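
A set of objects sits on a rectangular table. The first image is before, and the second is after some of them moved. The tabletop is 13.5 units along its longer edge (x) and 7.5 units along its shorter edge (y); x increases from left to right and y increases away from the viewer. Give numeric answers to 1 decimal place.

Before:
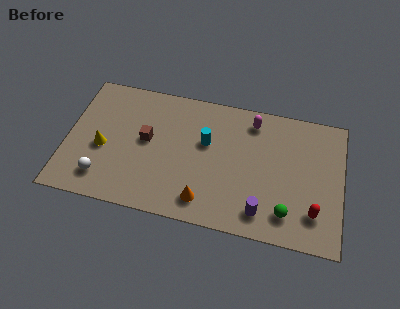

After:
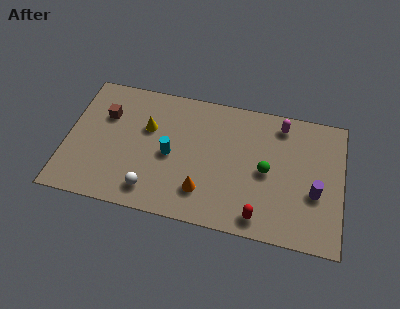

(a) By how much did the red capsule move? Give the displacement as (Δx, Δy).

(-2.6, -0.8)

The red capsule started near (12.2, 1.8) and ended near (9.6, 1.0).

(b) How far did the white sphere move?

2.4

The white sphere moved from about (1.9, 1.5) to (4.3, 1.3), a distance of √(2.4² + 0.2²) ≈ 2.4.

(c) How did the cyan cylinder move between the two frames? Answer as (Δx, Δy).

(-1.7, -1.1)

The cyan cylinder started near (6.8, 4.6) and ended near (5.1, 3.5).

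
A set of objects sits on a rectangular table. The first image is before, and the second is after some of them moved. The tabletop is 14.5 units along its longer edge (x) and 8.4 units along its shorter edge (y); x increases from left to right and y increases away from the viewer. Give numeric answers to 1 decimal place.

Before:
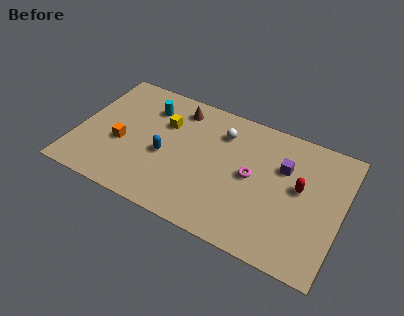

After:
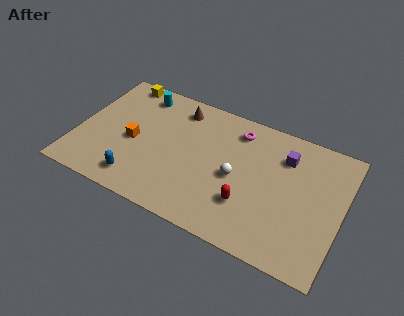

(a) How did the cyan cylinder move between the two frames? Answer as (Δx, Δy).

(-0.6, 0.7)

The cyan cylinder was at about (3.6, 6.4) and moved to about (3.0, 7.1).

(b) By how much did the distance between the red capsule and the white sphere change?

-3.2

They were about 4.8 units apart before and 1.6 after — 3.2 units closer together.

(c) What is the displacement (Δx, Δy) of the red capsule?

(-2.6, -2.2)

The red capsule was at about (12.2, 4.7) and moved to about (9.6, 2.5).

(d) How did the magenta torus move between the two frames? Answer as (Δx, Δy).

(-1.1, 2.6)

The magenta torus was at about (9.6, 4.3) and moved to about (8.5, 6.9).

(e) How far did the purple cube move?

0.7

From (11.2, 5.6) to (11.2, 6.3), the purple cube covered √(0.0² + 0.7²) ≈ 0.7 units.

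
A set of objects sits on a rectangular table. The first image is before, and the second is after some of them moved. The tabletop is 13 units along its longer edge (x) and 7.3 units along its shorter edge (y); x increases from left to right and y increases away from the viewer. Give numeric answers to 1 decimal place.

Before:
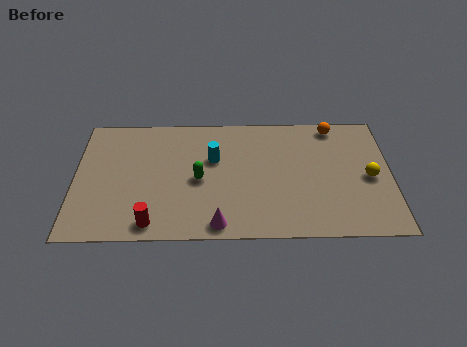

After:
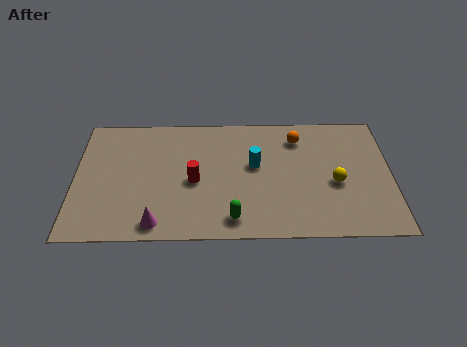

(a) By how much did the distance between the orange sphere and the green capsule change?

-1.0

They were about 6.4 units apart before and 5.4 after — 1.0 units closer together.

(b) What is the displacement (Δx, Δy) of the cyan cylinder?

(1.7, -0.4)

From the two frames, the cyan cylinder sits at roughly (5.7, 4.6) before and (7.4, 4.2) after.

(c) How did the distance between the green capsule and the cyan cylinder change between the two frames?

+1.9

Before: roughly 1.3 units apart; after: 3.2. That's 1.9 units further apart.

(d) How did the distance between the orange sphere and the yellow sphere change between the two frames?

-0.3

They were about 3.4 units apart before and 3.1 after — 0.3 units closer together.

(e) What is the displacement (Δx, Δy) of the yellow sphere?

(-1.4, -0.3)

The yellow sphere was at about (12.1, 3.4) and moved to about (10.7, 3.1).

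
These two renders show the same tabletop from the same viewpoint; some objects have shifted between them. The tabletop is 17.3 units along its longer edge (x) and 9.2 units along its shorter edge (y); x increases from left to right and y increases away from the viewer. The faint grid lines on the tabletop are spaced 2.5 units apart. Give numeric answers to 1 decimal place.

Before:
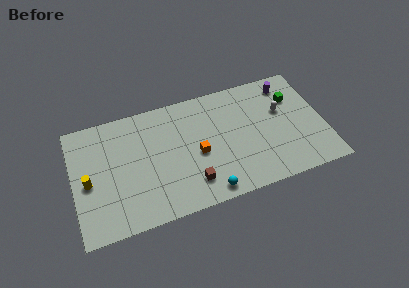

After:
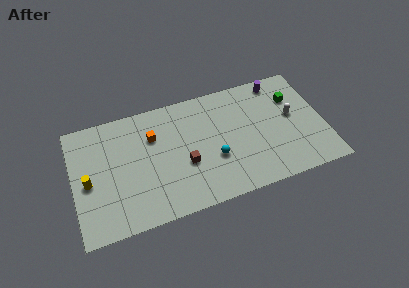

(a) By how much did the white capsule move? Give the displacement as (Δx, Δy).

(0.7, -0.6)

The white capsule was at about (14.5, 5.7) and moved to about (15.2, 5.1).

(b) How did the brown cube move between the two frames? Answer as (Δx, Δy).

(-0.3, 1.6)

The brown cube was at about (7.9, 2.0) and moved to about (7.6, 3.6).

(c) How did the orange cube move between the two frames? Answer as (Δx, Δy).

(-2.9, 2.3)

The orange cube was at about (8.5, 4.1) and moved to about (5.6, 6.4).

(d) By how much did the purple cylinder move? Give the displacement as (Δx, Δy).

(-0.6, 0.4)

The purple cylinder started near (15.1, 7.7) and ended near (14.5, 8.1).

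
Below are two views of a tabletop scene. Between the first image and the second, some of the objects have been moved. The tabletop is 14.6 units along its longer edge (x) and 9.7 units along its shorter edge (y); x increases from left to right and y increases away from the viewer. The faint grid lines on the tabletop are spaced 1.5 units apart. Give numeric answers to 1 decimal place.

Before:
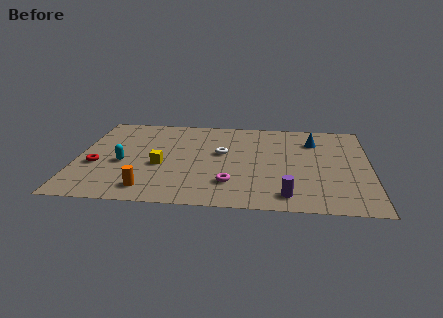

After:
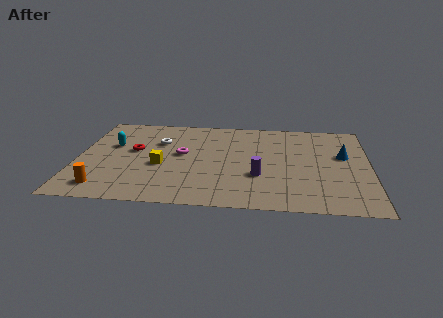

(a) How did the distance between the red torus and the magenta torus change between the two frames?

-4.4

Before: roughly 6.8 units apart; after: 2.4. That's 4.4 units closer together.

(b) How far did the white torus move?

3.4

The white torus moved from about (7.2, 5.6) to (4.0, 6.6), a distance of √(3.2² + 1.0²) ≈ 3.4.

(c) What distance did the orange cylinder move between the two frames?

2.2

The orange cylinder was near (3.7, 1.5) before and (1.5, 1.5) after, so it travelled √(2.2² + 0.0²) ≈ 2.2 units.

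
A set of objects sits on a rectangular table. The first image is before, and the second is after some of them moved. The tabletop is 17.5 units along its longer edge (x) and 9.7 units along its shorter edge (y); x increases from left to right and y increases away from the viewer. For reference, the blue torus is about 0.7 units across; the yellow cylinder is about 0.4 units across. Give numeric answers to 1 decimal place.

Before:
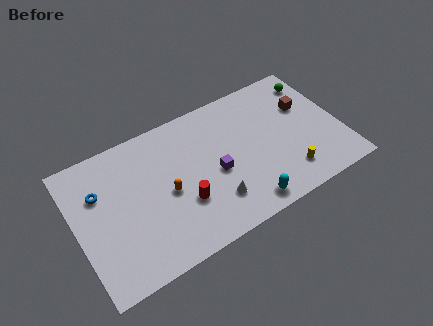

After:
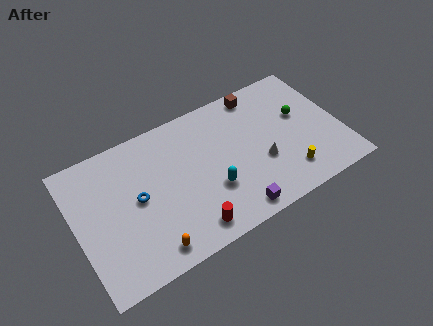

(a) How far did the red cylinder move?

1.9

The red cylinder was near (6.8, 3.3) before and (6.9, 1.4) after, so it travelled √(0.1² + 1.9²) ≈ 1.9 units.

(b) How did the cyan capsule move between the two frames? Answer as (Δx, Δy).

(-1.9, 2.1)

The cyan capsule was at about (10.6, 1.2) and moved to about (8.7, 3.3).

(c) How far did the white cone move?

3.6

From (8.7, 2.4) to (12.1, 3.6), the white cone covered √(3.4² + 1.2²) ≈ 3.6 units.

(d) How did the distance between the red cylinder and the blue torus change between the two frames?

-1.5

They were about 6.1 units apart before and 4.6 after — 1.5 units closer together.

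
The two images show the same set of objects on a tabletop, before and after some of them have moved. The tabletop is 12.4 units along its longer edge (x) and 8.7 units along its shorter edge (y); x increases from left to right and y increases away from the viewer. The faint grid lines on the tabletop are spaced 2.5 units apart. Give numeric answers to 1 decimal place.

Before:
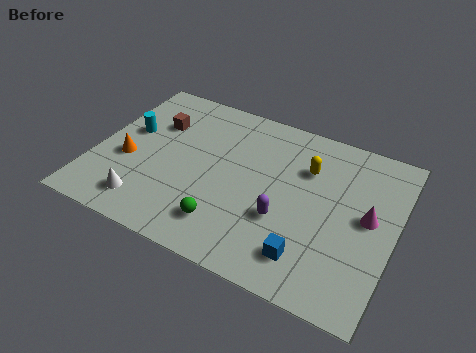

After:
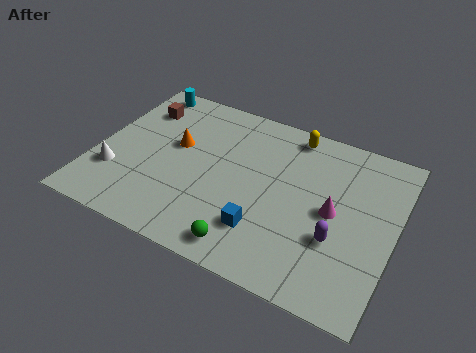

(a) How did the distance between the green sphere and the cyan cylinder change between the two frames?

+3.0

Before: roughly 5.7 units apart; after: 8.7. That's 3.0 units further apart.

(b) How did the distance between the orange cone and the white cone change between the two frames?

+1.0

They were about 2.3 units apart before and 3.3 after — 1.0 units further apart.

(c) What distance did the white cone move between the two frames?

1.9

From (2.5, 1.5) to (1.0, 2.6), the white cone covered √(1.5² + 1.1²) ≈ 1.9 units.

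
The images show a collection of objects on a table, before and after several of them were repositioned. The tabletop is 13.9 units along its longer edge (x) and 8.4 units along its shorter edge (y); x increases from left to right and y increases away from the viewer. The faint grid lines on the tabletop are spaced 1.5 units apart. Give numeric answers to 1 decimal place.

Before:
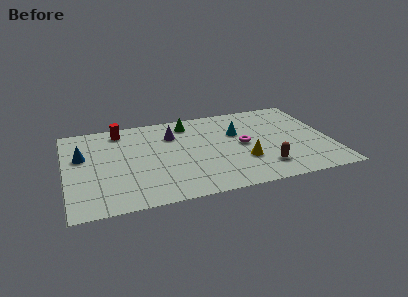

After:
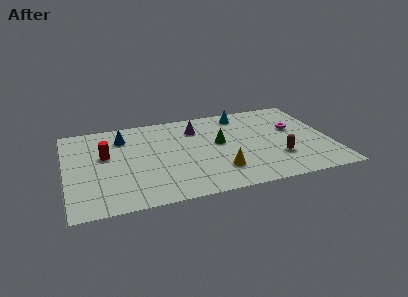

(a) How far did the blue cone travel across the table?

2.6

The blue cone moved from about (0.9, 5.2) to (3.1, 6.5), a distance of √(2.2² + 1.3²) ≈ 2.6.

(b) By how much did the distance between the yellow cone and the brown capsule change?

+1.8

Before: roughly 1.3 units apart; after: 3.1. That's 1.8 units further apart.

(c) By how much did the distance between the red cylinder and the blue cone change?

-1.1

They were about 2.9 units apart before and 1.8 after — 1.1 units closer together.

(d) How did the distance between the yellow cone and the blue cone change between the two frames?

-2.2

They were about 8.7 units apart before and 6.5 after — 2.2 units closer together.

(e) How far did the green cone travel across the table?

2.7

The green cone moved from about (6.6, 7.0) to (8.1, 4.7), a distance of √(1.5² + 2.3²) ≈ 2.7.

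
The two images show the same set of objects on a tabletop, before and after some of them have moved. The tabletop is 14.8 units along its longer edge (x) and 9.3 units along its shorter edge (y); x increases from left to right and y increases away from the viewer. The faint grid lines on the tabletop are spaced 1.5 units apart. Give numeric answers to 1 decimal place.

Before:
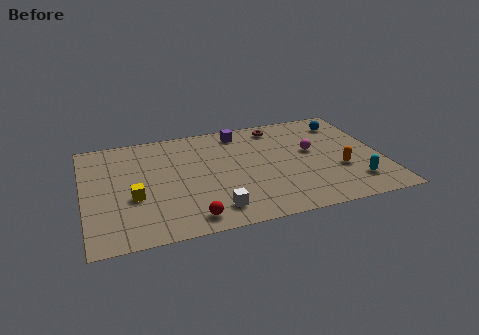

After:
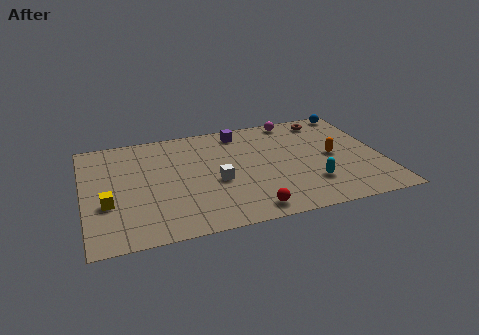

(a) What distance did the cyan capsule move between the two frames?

2.2

From (13.2, 2.0) to (11.1, 2.5), the cyan capsule covered √(2.1² + 0.5²) ≈ 2.2 units.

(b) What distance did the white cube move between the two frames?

2.3

The white cube moved from about (6.2, 1.6) to (6.5, 3.9), a distance of √(0.3² + 2.3²) ≈ 2.3.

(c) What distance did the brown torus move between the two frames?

2.5

The brown torus was near (9.9, 8.0) before and (12.4, 8.0) after, so it travelled √(2.5² + 0.0²) ≈ 2.5 units.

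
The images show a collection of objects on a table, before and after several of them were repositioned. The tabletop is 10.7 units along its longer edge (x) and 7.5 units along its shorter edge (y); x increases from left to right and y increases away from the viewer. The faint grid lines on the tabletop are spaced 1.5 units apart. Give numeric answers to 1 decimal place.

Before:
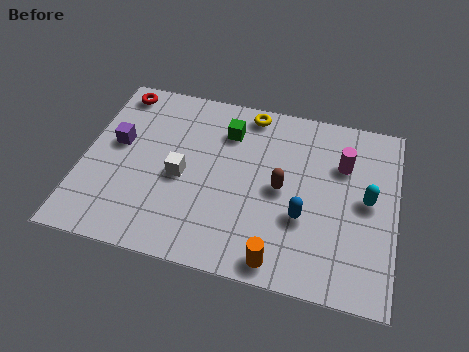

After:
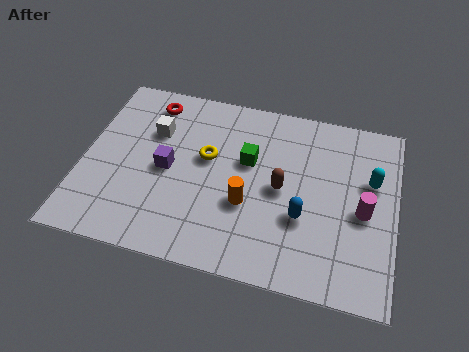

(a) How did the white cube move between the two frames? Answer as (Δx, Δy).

(-1.1, 1.7)

The white cube was at about (3.4, 3.4) and moved to about (2.3, 5.1).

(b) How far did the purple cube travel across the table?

1.9

From (1.1, 4.3) to (2.9, 3.6), the purple cube covered √(1.8² + 0.7²) ≈ 1.9 units.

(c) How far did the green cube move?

1.4

The green cube moved from about (4.8, 5.7) to (5.6, 4.6), a distance of √(0.8² + 1.1²) ≈ 1.4.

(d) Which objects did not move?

the brown capsule and the blue capsule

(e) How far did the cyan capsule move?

0.8

The cyan capsule was near (9.7, 3.9) before and (9.8, 4.7) after, so it travelled √(0.1² + 0.8²) ≈ 0.8 units.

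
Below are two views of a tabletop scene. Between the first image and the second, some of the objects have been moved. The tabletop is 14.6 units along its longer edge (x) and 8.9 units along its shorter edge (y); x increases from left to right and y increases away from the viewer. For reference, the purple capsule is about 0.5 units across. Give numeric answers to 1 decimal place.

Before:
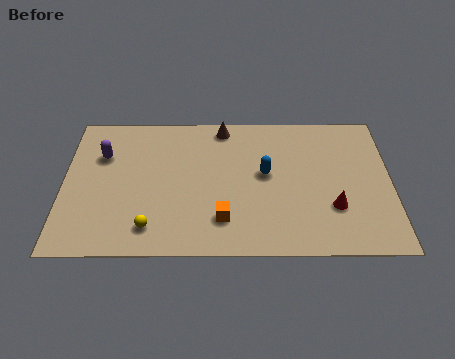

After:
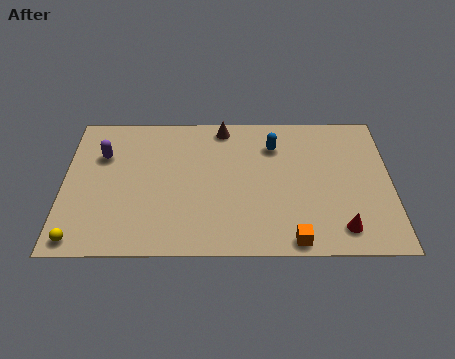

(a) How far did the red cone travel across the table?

1.3

From (12.0, 2.8) to (12.3, 1.5), the red cone covered √(0.3² + 1.3²) ≈ 1.3 units.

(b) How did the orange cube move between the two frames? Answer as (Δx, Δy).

(3.1, -1.3)

The orange cube was at about (7.1, 2.1) and moved to about (10.2, 0.8).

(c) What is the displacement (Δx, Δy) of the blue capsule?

(0.4, 1.8)

The blue capsule started near (9.0, 4.9) and ended near (9.4, 6.7).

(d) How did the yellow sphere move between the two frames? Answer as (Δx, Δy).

(-3.1, -0.7)

The yellow sphere was at about (3.9, 1.6) and moved to about (0.8, 0.9).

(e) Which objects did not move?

the brown cone and the purple capsule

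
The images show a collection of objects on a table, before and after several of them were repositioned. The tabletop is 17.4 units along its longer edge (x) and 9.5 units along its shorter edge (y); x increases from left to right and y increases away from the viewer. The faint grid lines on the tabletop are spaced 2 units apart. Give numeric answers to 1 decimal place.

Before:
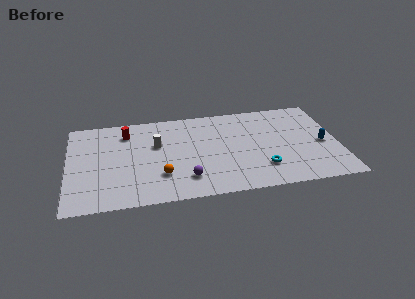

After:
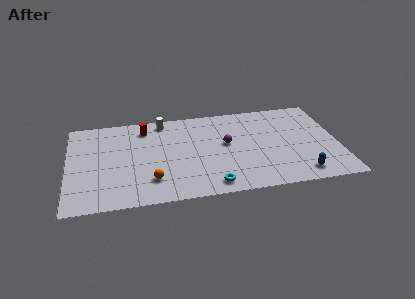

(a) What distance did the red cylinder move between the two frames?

1.2

From (3.8, 7.5) to (5.0, 7.8), the red cylinder covered √(1.2² + 0.3²) ≈ 1.2 units.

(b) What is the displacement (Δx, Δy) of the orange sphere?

(-0.6, -0.4)

The orange sphere started near (5.9, 2.7) and ended near (5.3, 2.3).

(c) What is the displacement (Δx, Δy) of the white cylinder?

(0.5, 2.5)

The white cylinder was at about (5.7, 5.9) and moved to about (6.2, 8.4).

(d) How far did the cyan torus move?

3.5

The cyan torus moved from about (12.4, 2.4) to (9.1, 1.2), a distance of √(3.3² + 1.2²) ≈ 3.5.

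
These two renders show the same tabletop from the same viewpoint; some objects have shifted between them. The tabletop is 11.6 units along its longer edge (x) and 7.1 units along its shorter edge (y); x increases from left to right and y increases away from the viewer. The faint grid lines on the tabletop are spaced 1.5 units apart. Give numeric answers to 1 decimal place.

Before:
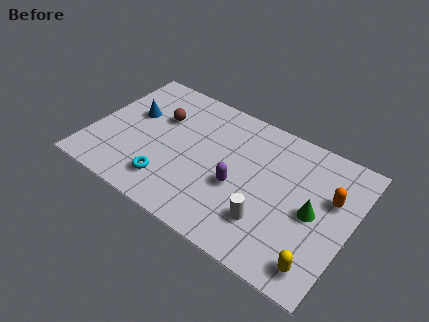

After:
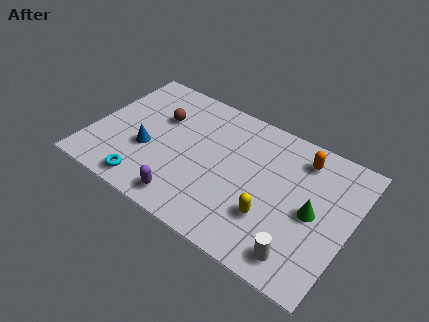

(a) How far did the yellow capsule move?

2.5

The yellow capsule moved from about (10.6, 1.1) to (8.3, 2.2), a distance of √(2.3² + 1.1²) ≈ 2.5.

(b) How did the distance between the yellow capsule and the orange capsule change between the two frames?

+0.3

Before: roughly 3.4 units apart; after: 3.7. That's 0.3 units further apart.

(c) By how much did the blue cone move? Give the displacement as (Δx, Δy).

(1.0, -1.6)

The blue cone started near (1.6, 4.3) and ended near (2.6, 2.7).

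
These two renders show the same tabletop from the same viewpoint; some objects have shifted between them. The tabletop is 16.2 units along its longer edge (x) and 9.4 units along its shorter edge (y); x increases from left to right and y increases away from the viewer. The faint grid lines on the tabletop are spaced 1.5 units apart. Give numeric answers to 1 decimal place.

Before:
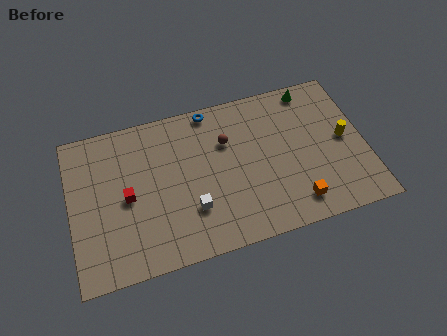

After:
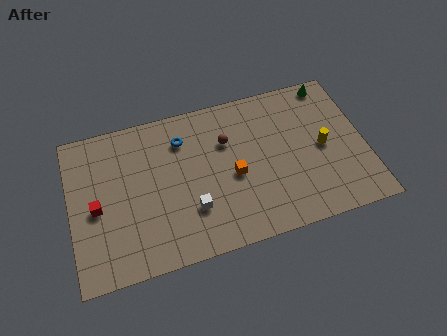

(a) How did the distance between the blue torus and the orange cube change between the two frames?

-4.1

Before: roughly 8.1 units apart; after: 4.0. That's 4.1 units closer together.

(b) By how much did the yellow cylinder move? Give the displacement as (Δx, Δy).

(-1.2, -0.2)

The yellow cylinder started near (15.1, 4.8) and ended near (13.9, 4.6).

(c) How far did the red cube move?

1.7

The red cube was near (3.1, 4.5) before and (1.4, 4.3) after, so it travelled √(1.7² + 0.2²) ≈ 1.7 units.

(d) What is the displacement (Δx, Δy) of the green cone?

(1.1, 0.1)

From the two frames, the green cone sits at roughly (13.6, 8.4) before and (14.7, 8.5) after.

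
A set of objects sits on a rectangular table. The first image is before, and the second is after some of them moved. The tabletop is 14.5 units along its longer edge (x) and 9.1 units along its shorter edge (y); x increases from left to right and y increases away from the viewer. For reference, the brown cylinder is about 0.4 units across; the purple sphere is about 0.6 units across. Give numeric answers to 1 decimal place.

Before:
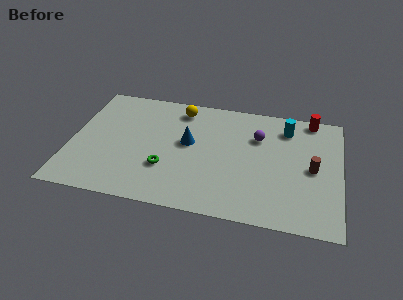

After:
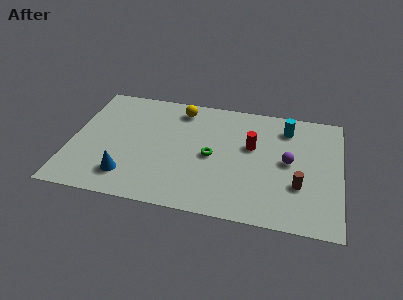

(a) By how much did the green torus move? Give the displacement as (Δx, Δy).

(2.4, 1.4)

From the two frames, the green torus sits at roughly (5.2, 2.9) before and (7.6, 4.3) after.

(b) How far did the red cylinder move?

4.2

The red cylinder was near (12.8, 8.3) before and (9.7, 5.5) after, so it travelled √(3.1² + 2.8²) ≈ 4.2 units.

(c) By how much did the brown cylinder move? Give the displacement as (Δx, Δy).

(-0.7, -1.4)

The brown cylinder was at about (13.0, 4.4) and moved to about (12.3, 3.0).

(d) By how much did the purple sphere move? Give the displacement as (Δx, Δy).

(1.7, -1.6)

The purple sphere was at about (10.0, 6.3) and moved to about (11.7, 4.7).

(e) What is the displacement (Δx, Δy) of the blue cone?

(-3.1, -3.2)

From the two frames, the blue cone sits at roughly (6.3, 5.1) before and (3.2, 1.9) after.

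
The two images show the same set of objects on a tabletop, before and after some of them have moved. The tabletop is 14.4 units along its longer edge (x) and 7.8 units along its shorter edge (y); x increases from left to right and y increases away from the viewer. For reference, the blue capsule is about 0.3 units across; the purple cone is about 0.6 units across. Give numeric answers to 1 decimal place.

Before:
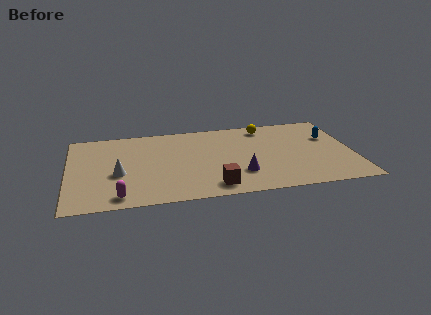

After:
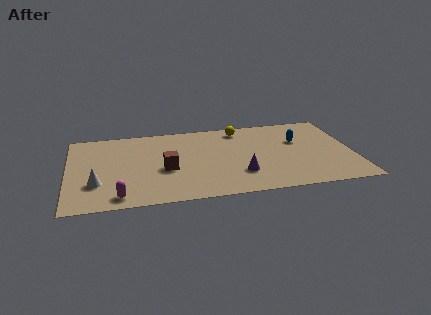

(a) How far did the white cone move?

1.4

From (2.5, 3.2) to (1.4, 2.4), the white cone covered √(1.1² + 0.8²) ≈ 1.4 units.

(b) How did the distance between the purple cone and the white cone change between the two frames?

+1.0

The distance was about 6.2 in the first image and 7.2 in the second, so they moved 1.0 units further apart.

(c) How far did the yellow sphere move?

1.3

The yellow sphere was near (10.1, 6.7) before and (8.8, 6.7) after, so it travelled √(1.3² + 0.0²) ≈ 1.3 units.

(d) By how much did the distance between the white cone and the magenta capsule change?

-0.4

They were about 2.2 units apart before and 1.8 after — 0.4 units closer together.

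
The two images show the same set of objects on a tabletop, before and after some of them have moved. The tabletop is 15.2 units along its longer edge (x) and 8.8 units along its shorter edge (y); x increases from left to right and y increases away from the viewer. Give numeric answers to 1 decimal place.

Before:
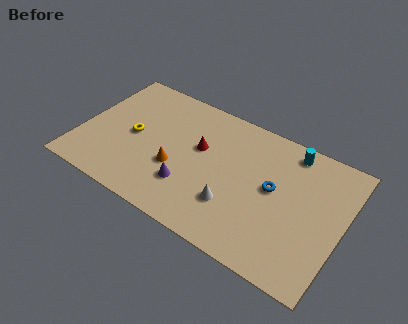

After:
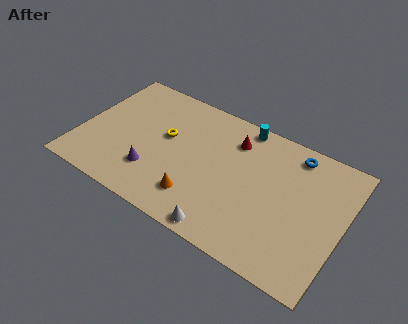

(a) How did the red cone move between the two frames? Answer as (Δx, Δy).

(1.8, 1.5)

The red cone was at about (6.8, 5.3) and moved to about (8.6, 6.8).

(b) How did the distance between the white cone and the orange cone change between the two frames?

-1.4

Before: roughly 3.6 units apart; after: 2.2. That's 1.4 units closer together.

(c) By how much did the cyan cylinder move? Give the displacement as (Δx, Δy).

(-2.9, 0.3)

From the two frames, the cyan cylinder sits at roughly (11.8, 7.7) before and (8.9, 8.0) after.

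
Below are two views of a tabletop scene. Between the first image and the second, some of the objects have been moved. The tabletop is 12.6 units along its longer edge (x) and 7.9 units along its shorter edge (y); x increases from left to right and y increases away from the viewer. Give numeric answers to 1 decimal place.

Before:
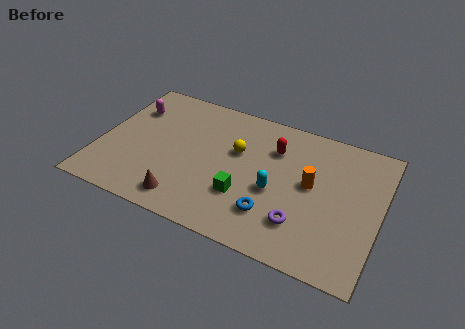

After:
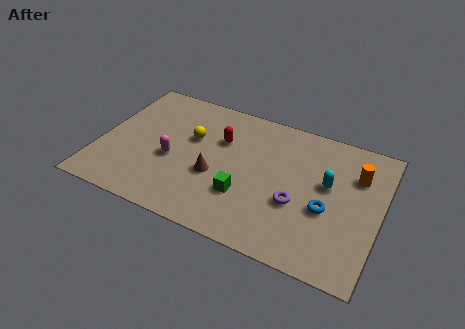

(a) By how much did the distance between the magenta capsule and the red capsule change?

-3.8

Before: roughly 6.6 units apart; after: 2.8. That's 3.8 units closer together.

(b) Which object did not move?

the green cube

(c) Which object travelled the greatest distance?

the magenta capsule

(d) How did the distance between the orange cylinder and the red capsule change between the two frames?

+3.8

The distance was about 2.3 in the first image and 6.1 in the second, so they moved 3.8 units further apart.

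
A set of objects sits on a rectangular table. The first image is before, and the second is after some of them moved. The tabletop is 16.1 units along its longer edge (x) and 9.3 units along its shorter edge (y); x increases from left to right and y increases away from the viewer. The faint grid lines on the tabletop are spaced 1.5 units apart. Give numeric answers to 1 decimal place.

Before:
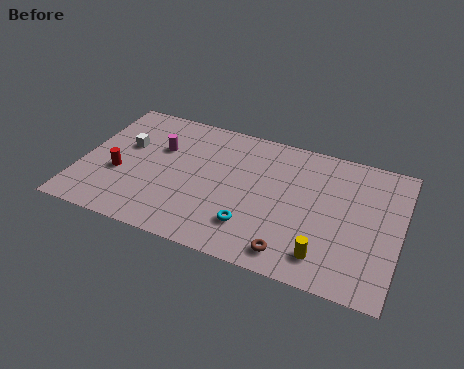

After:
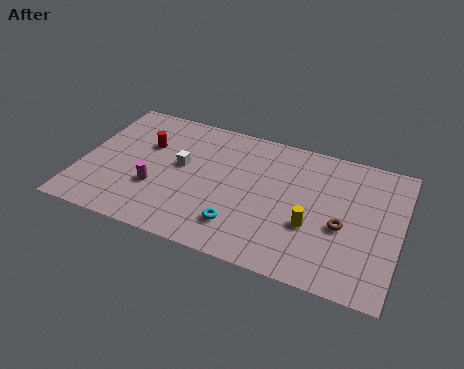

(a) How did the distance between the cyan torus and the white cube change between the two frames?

-3.1

Before: roughly 7.6 units apart; after: 4.5. That's 3.1 units closer together.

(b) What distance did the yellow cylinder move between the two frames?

1.9

From (12.6, 1.7) to (11.8, 3.4), the yellow cylinder covered √(0.8² + 1.7²) ≈ 1.9 units.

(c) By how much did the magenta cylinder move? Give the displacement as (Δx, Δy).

(0.1, -2.9)

The magenta cylinder was at about (3.8, 6.1) and moved to about (3.9, 3.2).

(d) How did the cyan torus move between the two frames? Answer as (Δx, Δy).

(-0.6, -0.2)

From the two frames, the cyan torus sits at roughly (8.9, 2.3) before and (8.3, 2.1) after.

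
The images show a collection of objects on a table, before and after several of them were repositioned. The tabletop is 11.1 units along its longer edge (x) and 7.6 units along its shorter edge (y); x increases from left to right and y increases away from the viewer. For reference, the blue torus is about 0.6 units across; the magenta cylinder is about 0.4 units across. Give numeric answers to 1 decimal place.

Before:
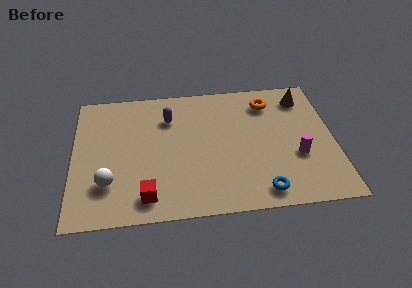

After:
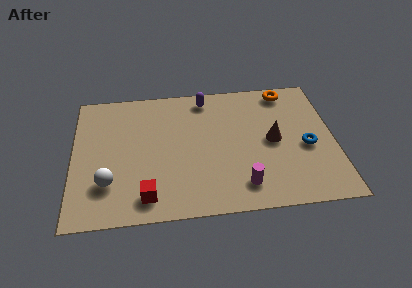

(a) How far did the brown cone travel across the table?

2.8

From (9.9, 6.2) to (8.5, 3.8), the brown cone covered √(1.4² + 2.4²) ≈ 2.8 units.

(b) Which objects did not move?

the red cube and the white sphere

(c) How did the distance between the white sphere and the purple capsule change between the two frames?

+1.8

The distance was about 4.4 in the first image and 6.2 in the second, so they moved 1.8 units further apart.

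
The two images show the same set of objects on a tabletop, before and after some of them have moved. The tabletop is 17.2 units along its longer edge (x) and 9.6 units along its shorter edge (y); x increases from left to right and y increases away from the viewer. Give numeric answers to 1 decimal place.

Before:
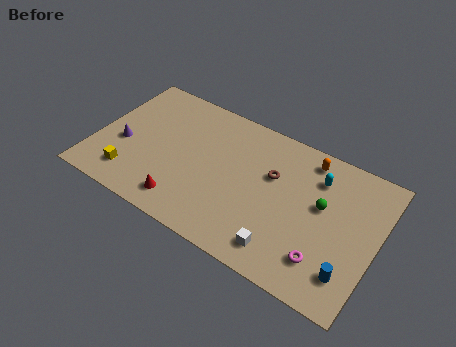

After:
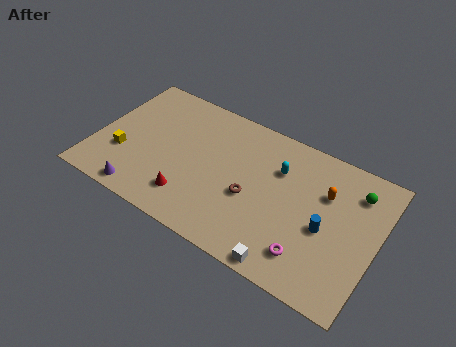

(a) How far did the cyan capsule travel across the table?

2.4

From (13.3, 7.3) to (11.0, 6.7), the cyan capsule covered √(2.3² + 0.6²) ≈ 2.4 units.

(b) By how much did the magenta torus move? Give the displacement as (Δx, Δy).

(-0.9, -0.2)

From the two frames, the magenta torus sits at roughly (14.4, 2.2) before and (13.5, 2.0) after.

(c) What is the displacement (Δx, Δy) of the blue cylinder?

(-1.7, 2.1)

The blue cylinder started near (15.9, 2.1) and ended near (14.2, 4.2).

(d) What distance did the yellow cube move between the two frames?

1.5

From (2.5, 1.9) to (1.8, 3.2), the yellow cube covered √(0.7² + 1.3²) ≈ 1.5 units.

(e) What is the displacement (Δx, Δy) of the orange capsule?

(1.3, -1.8)

From the two frames, the orange capsule sits at roughly (12.6, 8.3) before and (13.9, 6.5) after.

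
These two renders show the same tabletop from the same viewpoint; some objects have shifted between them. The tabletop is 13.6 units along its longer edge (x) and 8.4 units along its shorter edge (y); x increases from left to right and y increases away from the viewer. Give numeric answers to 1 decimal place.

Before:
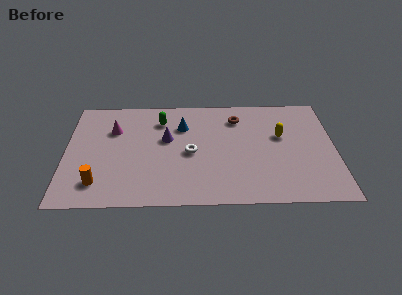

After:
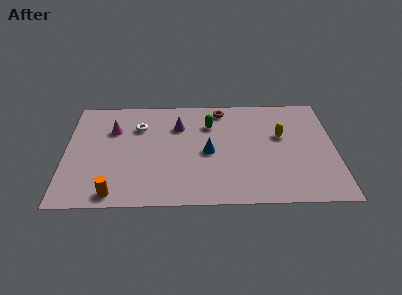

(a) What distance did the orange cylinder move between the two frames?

1.1

The orange cylinder moved from about (1.7, 1.7) to (2.5, 0.9), a distance of √(0.8² + 0.8²) ≈ 1.1.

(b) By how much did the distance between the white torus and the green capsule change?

+0.6

The distance was about 3.0 in the first image and 3.6 in the second, so they moved 0.6 units further apart.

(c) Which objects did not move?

the yellow capsule and the magenta cone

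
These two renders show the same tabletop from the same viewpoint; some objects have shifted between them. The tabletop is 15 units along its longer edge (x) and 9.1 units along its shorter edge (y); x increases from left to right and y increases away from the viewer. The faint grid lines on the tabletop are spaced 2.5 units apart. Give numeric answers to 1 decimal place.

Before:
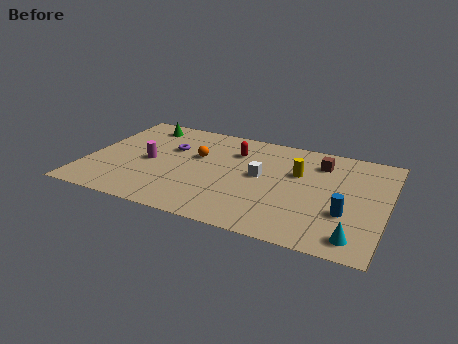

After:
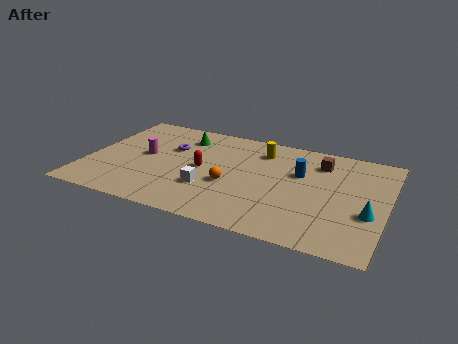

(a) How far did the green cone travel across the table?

2.3

The green cone was near (2.3, 7.7) before and (4.5, 7.2) after, so it travelled √(2.2² + 0.5²) ≈ 2.3 units.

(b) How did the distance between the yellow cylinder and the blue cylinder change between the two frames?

-1.2

The distance was about 3.7 in the first image and 2.5 in the second, so they moved 1.2 units closer together.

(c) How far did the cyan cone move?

2.2

From (13.7, 1.3) to (14.2, 3.4), the cyan cone covered √(0.5² + 2.1²) ≈ 2.2 units.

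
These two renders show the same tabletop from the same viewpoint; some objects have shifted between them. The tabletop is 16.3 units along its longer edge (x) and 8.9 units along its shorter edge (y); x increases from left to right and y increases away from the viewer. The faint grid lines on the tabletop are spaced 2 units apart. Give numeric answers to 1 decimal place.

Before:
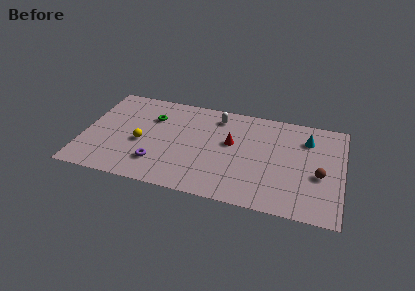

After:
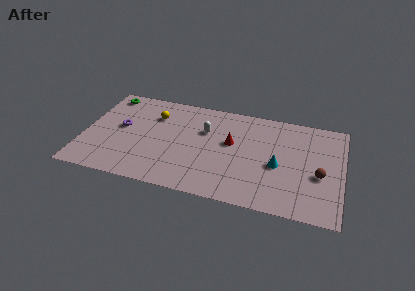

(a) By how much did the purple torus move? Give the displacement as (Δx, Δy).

(-2.5, 2.7)

From the two frames, the purple torus sits at roughly (4.8, 2.2) before and (2.3, 4.9) after.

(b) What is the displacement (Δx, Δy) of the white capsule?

(-0.7, -1.5)

The white capsule started near (8.3, 7.4) and ended near (7.6, 5.9).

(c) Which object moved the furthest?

the purple torus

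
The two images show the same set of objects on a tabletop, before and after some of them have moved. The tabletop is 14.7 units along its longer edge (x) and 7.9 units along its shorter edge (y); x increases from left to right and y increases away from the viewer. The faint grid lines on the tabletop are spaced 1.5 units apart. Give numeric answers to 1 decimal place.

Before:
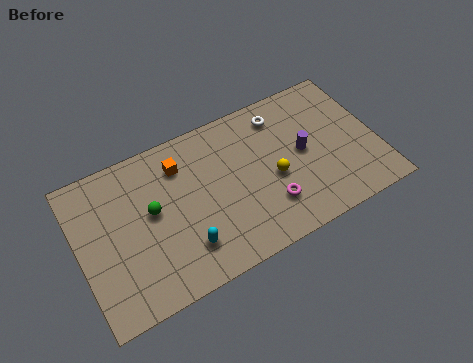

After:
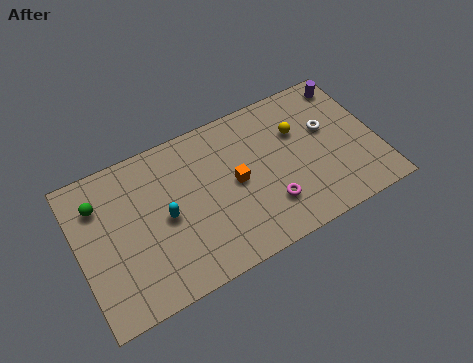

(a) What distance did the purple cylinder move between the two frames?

3.8

The purple cylinder moved from about (11.1, 4.1) to (13.8, 6.8), a distance of √(2.7² + 2.7²) ≈ 3.8.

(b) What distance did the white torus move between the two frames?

2.7

The white torus moved from about (10.3, 6.5) to (12.4, 4.8), a distance of √(2.1² + 1.7²) ≈ 2.7.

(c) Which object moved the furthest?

the purple cylinder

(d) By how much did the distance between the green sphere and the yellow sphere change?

+3.8

Before: roughly 6.0 units apart; after: 9.8. That's 3.8 units further apart.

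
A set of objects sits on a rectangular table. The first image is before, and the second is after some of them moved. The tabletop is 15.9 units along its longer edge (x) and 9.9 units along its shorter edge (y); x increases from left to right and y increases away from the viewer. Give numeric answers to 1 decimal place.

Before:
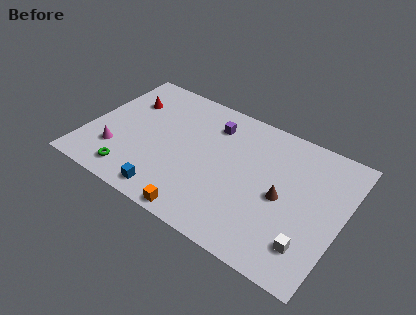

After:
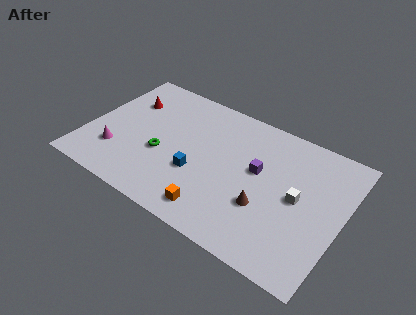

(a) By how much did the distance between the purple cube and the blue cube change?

-2.6

They were about 6.7 units apart before and 4.1 after — 2.6 units closer together.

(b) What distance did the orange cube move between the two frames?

1.1

The orange cube was near (7.8, 0.8) before and (8.6, 1.5) after, so it travelled √(0.8² + 0.7²) ≈ 1.1 units.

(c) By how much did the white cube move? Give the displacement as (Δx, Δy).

(-1.1, 2.8)

The white cube started near (14.3, 2.2) and ended near (13.2, 5.0).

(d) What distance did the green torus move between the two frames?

2.8

The green torus was near (3.3, 1.5) before and (4.8, 3.9) after, so it travelled √(1.5² + 2.4²) ≈ 2.8 units.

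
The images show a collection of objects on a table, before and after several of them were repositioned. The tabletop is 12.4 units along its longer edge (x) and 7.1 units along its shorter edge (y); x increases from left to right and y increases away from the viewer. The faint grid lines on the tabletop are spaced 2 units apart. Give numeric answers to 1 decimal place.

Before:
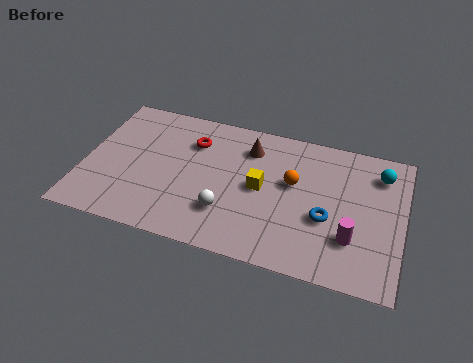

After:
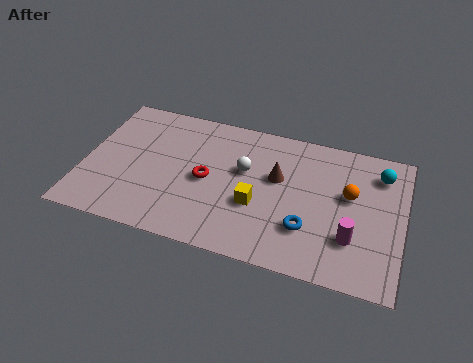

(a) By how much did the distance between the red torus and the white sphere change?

-1.9

They were about 3.6 units apart before and 1.7 after — 1.9 units closer together.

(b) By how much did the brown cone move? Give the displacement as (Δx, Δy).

(1.2, -1.2)

From the two frames, the brown cone sits at roughly (6.3, 5.5) before and (7.5, 4.3) after.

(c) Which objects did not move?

the cyan sphere and the magenta cylinder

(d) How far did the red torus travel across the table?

1.9

The red torus was near (4.1, 5.2) before and (4.8, 3.4) after, so it travelled √(0.7² + 1.8²) ≈ 1.9 units.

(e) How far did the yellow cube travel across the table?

0.9

The yellow cube was near (6.9, 3.6) before and (6.8, 2.7) after, so it travelled √(0.1² + 0.9²) ≈ 0.9 units.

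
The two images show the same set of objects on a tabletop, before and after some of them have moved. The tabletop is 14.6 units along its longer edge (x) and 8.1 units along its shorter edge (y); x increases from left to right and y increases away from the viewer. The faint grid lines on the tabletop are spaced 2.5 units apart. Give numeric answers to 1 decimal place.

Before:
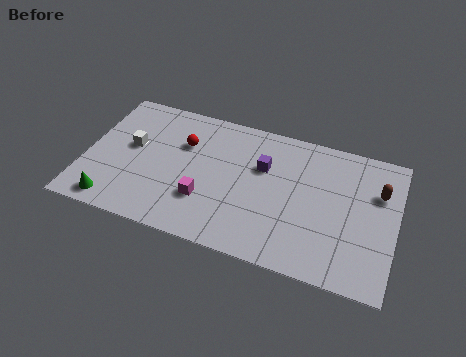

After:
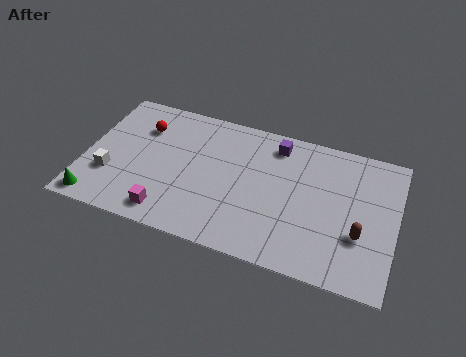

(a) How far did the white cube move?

2.2

From (2.1, 4.6) to (1.3, 2.6), the white cube covered √(0.8² + 2.0²) ≈ 2.2 units.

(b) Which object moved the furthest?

the brown capsule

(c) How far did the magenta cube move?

2.1

From (5.8, 2.5) to (4.2, 1.2), the magenta cube covered √(1.6² + 1.3²) ≈ 2.1 units.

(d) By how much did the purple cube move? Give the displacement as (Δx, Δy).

(0.5, 1.5)

From the two frames, the purple cube sits at roughly (8.3, 5.3) before and (8.8, 6.8) after.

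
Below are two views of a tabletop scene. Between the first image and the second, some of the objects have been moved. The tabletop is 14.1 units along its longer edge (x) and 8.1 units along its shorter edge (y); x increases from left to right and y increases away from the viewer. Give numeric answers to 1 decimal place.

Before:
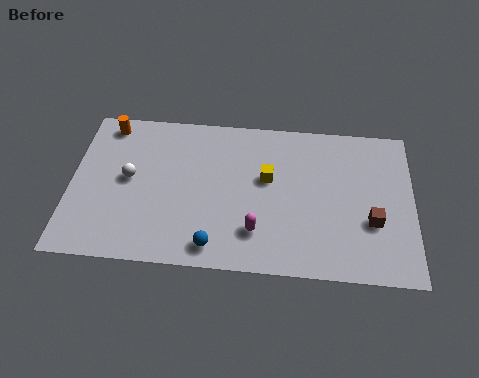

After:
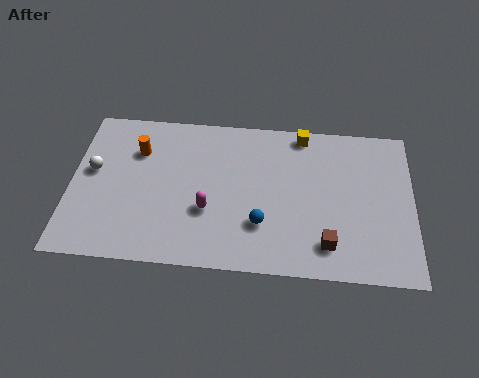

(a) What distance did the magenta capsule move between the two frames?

2.2

The magenta capsule was near (7.7, 2.0) before and (5.7, 2.9) after, so it travelled √(2.0² + 0.9²) ≈ 2.2 units.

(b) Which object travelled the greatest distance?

the yellow cube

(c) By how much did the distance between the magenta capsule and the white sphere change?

-0.7

Before: roughly 5.8 units apart; after: 5.1. That's 0.7 units closer together.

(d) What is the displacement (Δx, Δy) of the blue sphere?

(1.9, 1.3)

From the two frames, the blue sphere sits at roughly (6.0, 1.1) before and (7.9, 2.4) after.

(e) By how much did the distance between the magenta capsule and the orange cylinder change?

-3.9

They were about 8.1 units apart before and 4.2 after — 3.9 units closer together.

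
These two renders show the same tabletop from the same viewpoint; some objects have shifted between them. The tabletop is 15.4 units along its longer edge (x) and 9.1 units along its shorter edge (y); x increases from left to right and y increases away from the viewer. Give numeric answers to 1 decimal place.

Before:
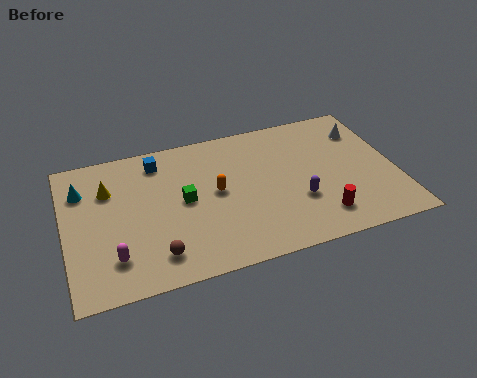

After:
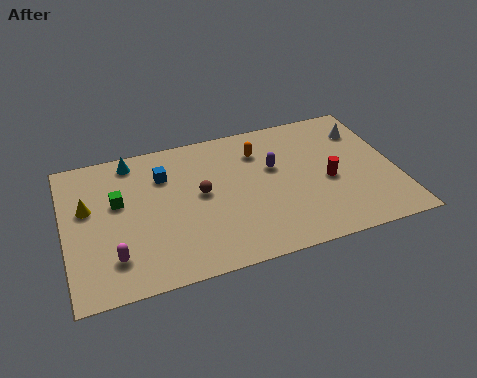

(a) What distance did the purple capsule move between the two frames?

2.7

The purple capsule moved from about (10.7, 3.1) to (9.8, 5.6), a distance of √(0.9² + 2.5²) ≈ 2.7.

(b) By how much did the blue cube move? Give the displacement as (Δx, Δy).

(0.2, -1.0)

The blue cube started near (4.5, 7.6) and ended near (4.7, 6.6).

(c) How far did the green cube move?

3.1

The green cube moved from about (5.5, 4.7) to (2.5, 5.5), a distance of √(3.0² + 0.8²) ≈ 3.1.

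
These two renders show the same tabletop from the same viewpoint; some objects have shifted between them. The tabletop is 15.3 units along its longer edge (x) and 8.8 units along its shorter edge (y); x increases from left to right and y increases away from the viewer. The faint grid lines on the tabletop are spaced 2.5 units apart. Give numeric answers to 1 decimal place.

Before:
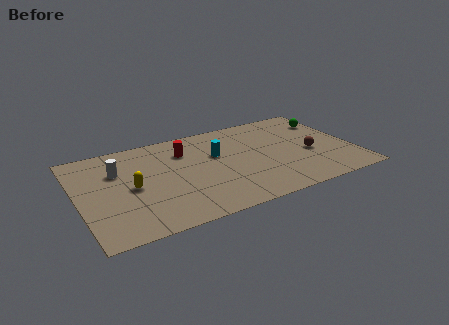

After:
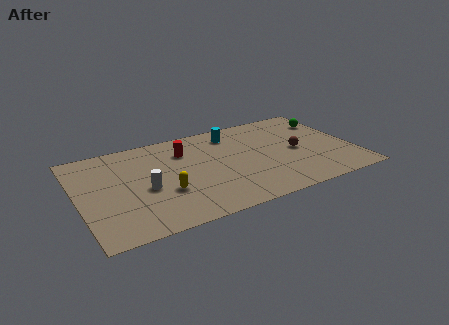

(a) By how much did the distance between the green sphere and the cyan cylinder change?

-1.2

The distance was about 6.7 in the first image and 5.5 in the second, so they moved 1.2 units closer together.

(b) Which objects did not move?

the red cylinder and the green sphere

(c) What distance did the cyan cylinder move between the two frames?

2.0

From (7.8, 5.5) to (8.9, 7.2), the cyan cylinder covered √(1.1² + 1.7²) ≈ 2.0 units.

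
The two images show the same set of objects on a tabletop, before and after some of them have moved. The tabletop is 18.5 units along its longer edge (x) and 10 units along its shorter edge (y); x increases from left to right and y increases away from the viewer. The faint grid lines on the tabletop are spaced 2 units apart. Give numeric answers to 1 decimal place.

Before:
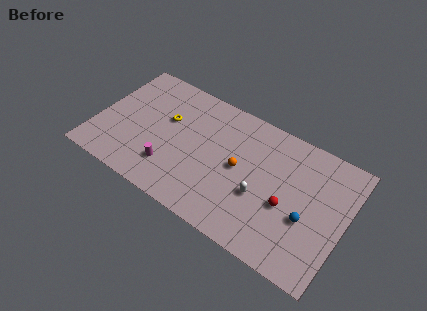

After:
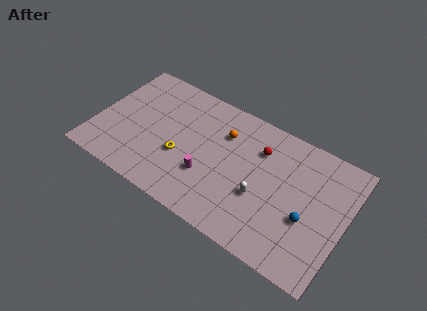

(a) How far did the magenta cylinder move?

2.8

The magenta cylinder moved from about (5.9, 2.5) to (8.6, 3.3), a distance of √(2.7² + 0.8²) ≈ 2.8.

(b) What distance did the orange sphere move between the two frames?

2.6

The orange sphere moved from about (10.7, 5.1) to (9.2, 7.2), a distance of √(1.5² + 2.1²) ≈ 2.6.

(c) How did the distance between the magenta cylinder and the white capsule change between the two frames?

-2.8

The distance was about 6.7 in the first image and 3.9 in the second, so they moved 2.8 units closer together.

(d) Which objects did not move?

the blue sphere and the white capsule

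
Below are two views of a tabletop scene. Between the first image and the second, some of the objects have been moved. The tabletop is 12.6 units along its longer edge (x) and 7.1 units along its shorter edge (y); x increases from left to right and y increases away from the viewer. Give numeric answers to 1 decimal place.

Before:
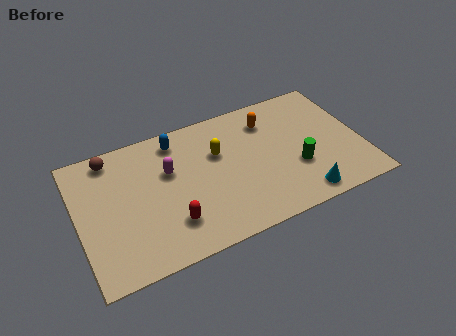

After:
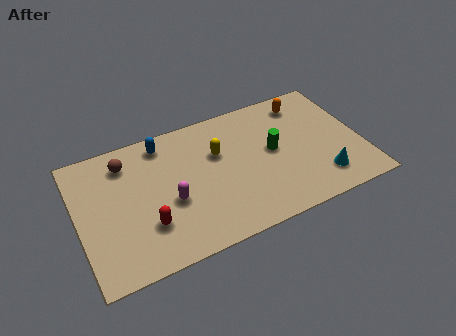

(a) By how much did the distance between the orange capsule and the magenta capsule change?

+2.4

The distance was about 4.7 in the first image and 7.1 in the second, so they moved 2.4 units further apart.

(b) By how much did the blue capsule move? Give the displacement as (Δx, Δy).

(-0.6, 0.1)

The blue capsule started near (4.6, 6.0) and ended near (4.0, 6.1).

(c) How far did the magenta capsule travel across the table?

1.6

The magenta capsule moved from about (4.1, 4.5) to (4.0, 2.9), a distance of √(0.1² + 1.6²) ≈ 1.6.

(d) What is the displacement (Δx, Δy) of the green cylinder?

(-0.9, 1.3)

The green cylinder started near (9.6, 2.5) and ended near (8.7, 3.8).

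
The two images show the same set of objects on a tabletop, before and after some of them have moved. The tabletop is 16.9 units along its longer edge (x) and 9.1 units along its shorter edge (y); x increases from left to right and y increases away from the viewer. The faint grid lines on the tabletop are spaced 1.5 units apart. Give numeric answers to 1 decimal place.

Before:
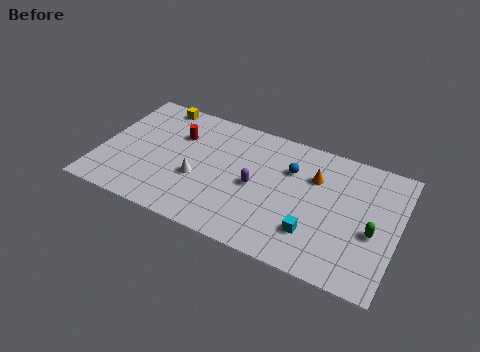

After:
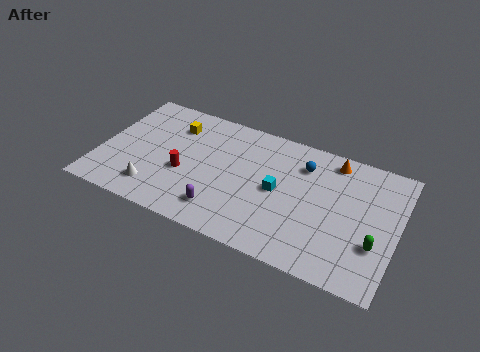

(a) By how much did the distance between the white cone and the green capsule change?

+2.6

The distance was about 9.9 in the first image and 12.5 in the second, so they moved 2.6 units further apart.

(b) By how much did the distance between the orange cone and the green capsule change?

+1.3

The distance was about 4.3 in the first image and 5.6 in the second, so they moved 1.3 units further apart.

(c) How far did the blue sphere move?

0.9

From (10.7, 6.3) to (11.4, 6.9), the blue sphere covered √(0.7² + 0.6²) ≈ 0.9 units.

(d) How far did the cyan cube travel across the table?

3.0

From (12.4, 2.4) to (10.2, 4.5), the cyan cube covered √(2.2² + 2.1²) ≈ 3.0 units.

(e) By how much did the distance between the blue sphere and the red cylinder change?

+0.8

Before: roughly 6.5 units apart; after: 7.3. That's 0.8 units further apart.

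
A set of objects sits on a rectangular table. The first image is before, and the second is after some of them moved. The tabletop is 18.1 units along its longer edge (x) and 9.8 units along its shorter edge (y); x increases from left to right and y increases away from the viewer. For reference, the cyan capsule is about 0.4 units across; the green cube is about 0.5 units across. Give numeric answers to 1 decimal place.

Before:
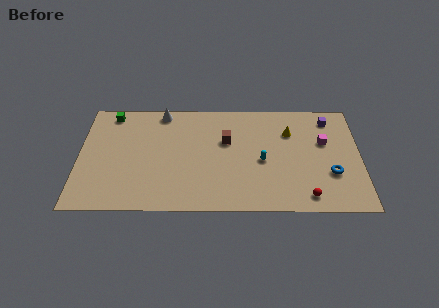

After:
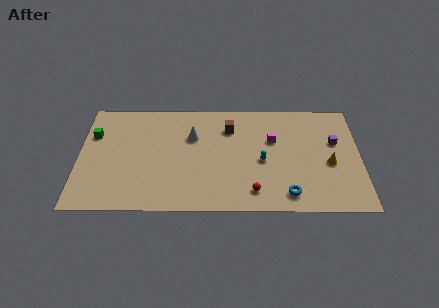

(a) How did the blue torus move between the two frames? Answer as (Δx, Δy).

(-2.8, -1.8)

The blue torus started near (16.2, 3.3) and ended near (13.4, 1.5).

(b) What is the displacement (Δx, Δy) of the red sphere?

(-3.4, 0.4)

The red sphere started near (14.6, 1.3) and ended near (11.2, 1.7).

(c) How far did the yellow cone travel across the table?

3.8

The yellow cone moved from about (13.6, 7.0) to (16.1, 4.2), a distance of √(2.5² + 2.8²) ≈ 3.8.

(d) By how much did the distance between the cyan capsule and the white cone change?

-2.8

The distance was about 7.8 in the first image and 5.0 in the second, so they moved 2.8 units closer together.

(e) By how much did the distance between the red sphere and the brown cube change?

-1.2

Before: roughly 7.1 units apart; after: 5.9. That's 1.2 units closer together.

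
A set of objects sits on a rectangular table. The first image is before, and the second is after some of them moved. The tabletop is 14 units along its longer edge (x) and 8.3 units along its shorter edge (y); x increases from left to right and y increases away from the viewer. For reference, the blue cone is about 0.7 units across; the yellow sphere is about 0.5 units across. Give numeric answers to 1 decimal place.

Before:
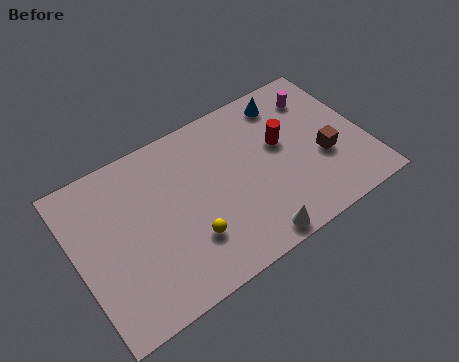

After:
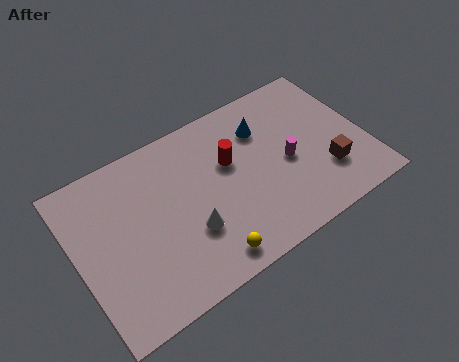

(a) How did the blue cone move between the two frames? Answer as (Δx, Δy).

(-1.3, -0.9)

The blue cone was at about (10.7, 7.0) and moved to about (9.4, 6.1).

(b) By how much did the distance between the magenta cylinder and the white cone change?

-2.0

The distance was about 7.1 in the first image and 5.1 in the second, so they moved 2.0 units closer together.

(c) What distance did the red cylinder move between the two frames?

2.5

The red cylinder moved from about (10.1, 4.9) to (7.6, 5.2), a distance of √(2.5² + 0.3²) ≈ 2.5.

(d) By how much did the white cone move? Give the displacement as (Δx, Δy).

(-2.7, 2.0)

The white cone started near (7.9, 0.8) and ended near (5.2, 2.8).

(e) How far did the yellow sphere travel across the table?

1.4

The yellow sphere was near (5.1, 2.4) before and (5.7, 1.1) after, so it travelled √(0.6² + 1.3²) ≈ 1.4 units.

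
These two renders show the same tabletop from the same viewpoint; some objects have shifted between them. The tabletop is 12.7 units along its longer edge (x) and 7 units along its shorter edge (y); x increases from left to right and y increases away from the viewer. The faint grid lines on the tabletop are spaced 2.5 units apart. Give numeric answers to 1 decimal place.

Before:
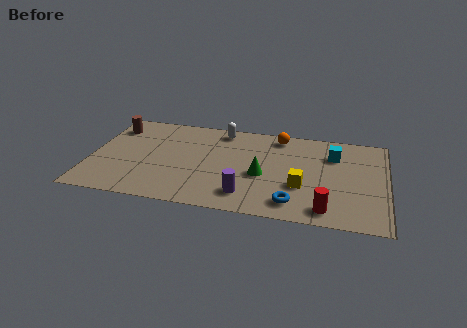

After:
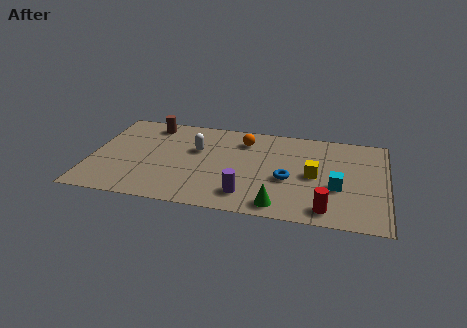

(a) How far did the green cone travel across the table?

2.2

From (7.4, 3.0) to (8.2, 0.9), the green cone covered √(0.8² + 2.1²) ≈ 2.2 units.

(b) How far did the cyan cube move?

2.4

The cyan cube moved from about (10.4, 5.1) to (10.6, 2.7), a distance of √(0.2² + 2.4²) ≈ 2.4.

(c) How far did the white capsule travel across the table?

2.0

The white capsule was near (5.5, 6.1) before and (4.5, 4.4) after, so it travelled √(1.0² + 1.7²) ≈ 2.0 units.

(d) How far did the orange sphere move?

1.6

The orange sphere moved from about (8.0, 6.1) to (6.5, 5.5), a distance of √(1.5² + 0.6²) ≈ 1.6.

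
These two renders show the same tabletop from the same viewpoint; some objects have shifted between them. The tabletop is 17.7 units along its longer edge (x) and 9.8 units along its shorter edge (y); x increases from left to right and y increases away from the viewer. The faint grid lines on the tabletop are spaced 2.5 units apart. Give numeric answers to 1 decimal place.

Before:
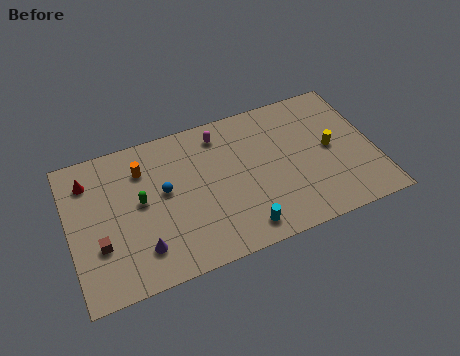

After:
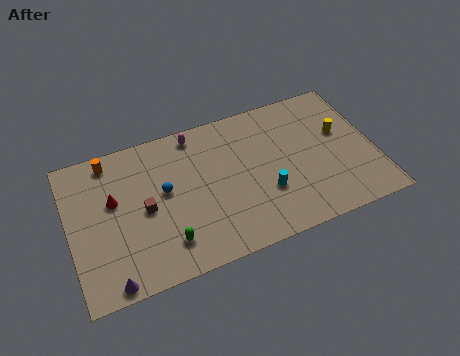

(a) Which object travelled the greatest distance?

the green capsule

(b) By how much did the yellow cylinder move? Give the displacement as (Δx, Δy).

(0.7, 0.9)

The yellow cylinder was at about (15.2, 5.0) and moved to about (15.9, 5.9).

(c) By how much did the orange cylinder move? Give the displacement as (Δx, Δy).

(-1.8, 1.2)

From the two frames, the orange cylinder sits at roughly (4.4, 7.4) before and (2.6, 8.6) after.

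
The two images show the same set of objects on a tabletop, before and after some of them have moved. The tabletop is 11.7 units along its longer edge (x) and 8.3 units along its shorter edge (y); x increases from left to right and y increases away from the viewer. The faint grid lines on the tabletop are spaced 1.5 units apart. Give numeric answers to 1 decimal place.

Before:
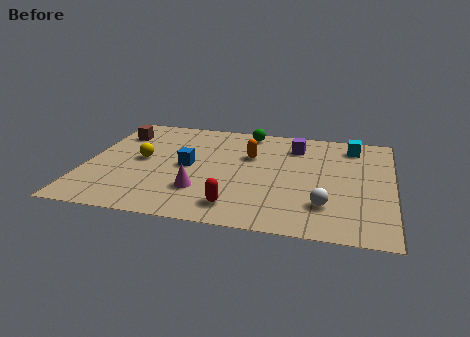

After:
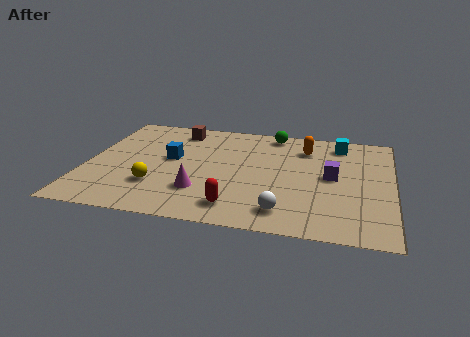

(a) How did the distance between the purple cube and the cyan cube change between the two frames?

+0.5

Before: roughly 2.2 units apart; after: 2.7. That's 0.5 units further apart.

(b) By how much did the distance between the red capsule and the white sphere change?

-1.6

The distance was about 3.4 in the first image and 1.8 in the second, so they moved 1.6 units closer together.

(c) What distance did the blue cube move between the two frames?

0.9

The blue cube moved from about (3.9, 4.1) to (3.2, 4.6), a distance of √(0.7² + 0.5²) ≈ 0.9.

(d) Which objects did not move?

the magenta cone and the red capsule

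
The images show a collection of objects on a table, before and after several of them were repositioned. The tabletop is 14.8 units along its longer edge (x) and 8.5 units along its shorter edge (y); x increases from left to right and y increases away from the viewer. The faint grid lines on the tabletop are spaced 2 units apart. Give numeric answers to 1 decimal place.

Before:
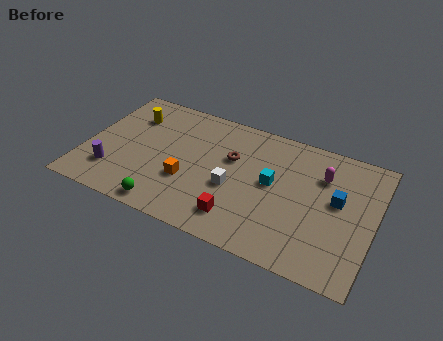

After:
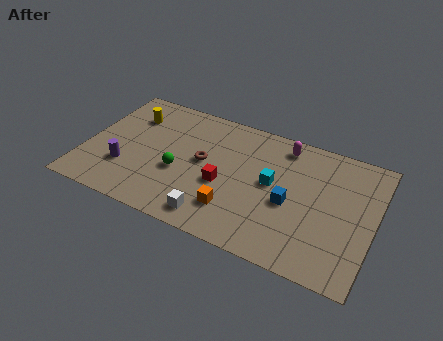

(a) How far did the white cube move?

2.4

The white cube was near (7.7, 3.5) before and (7.0, 1.2) after, so it travelled √(0.7² + 2.3²) ≈ 2.4 units.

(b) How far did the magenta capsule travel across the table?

2.4

The magenta capsule was near (12.0, 6.1) before and (9.9, 7.3) after, so it travelled √(2.1² + 1.2²) ≈ 2.4 units.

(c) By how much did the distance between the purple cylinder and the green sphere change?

-0.4

The distance was about 3.2 in the first image and 2.8 in the second, so they moved 0.4 units closer together.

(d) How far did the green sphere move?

2.5

The green sphere moved from about (4.6, 0.9) to (4.9, 3.4), a distance of √(0.3² + 2.5²) ≈ 2.5.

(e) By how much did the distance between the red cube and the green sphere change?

-1.4

Before: roughly 3.7 units apart; after: 2.3. That's 1.4 units closer together.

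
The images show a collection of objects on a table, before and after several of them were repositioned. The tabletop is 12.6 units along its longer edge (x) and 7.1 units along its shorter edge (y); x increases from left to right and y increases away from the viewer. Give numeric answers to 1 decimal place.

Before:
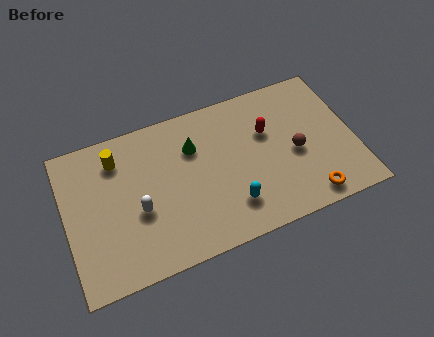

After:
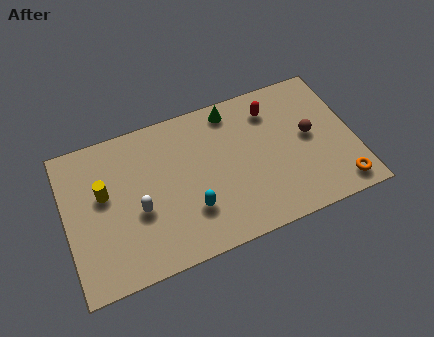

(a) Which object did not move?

the white capsule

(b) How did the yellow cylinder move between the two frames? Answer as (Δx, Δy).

(-0.7, -1.4)

The yellow cylinder was at about (2.4, 5.6) and moved to about (1.7, 4.2).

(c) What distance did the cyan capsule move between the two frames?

1.7

The cyan capsule was near (7.0, 1.7) before and (5.3, 2.1) after, so it travelled √(1.7² + 0.4²) ≈ 1.7 units.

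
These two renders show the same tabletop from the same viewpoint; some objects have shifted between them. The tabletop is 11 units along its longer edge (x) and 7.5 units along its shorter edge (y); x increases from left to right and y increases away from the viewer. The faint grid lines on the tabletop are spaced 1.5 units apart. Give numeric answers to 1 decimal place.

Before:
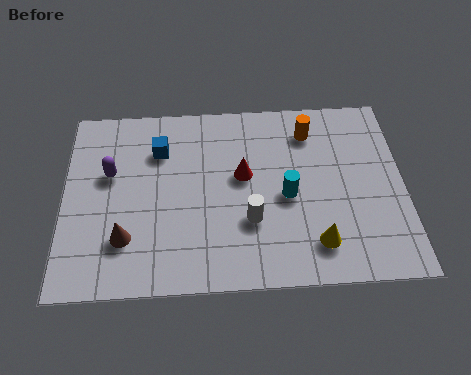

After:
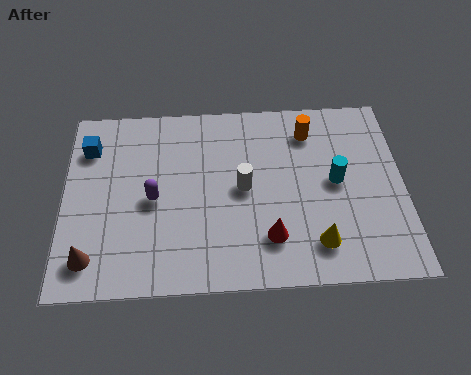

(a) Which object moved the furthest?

the red cone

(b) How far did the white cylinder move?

1.3

The white cylinder moved from about (6.0, 2.5) to (5.8, 3.8), a distance of √(0.2² + 1.3²) ≈ 1.3.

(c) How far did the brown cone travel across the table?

1.3

The brown cone moved from about (2.0, 2.0) to (0.9, 1.3), a distance of √(1.1² + 0.7²) ≈ 1.3.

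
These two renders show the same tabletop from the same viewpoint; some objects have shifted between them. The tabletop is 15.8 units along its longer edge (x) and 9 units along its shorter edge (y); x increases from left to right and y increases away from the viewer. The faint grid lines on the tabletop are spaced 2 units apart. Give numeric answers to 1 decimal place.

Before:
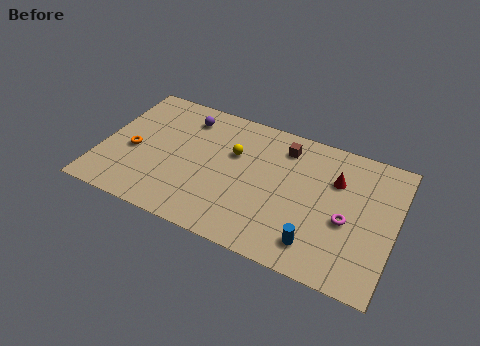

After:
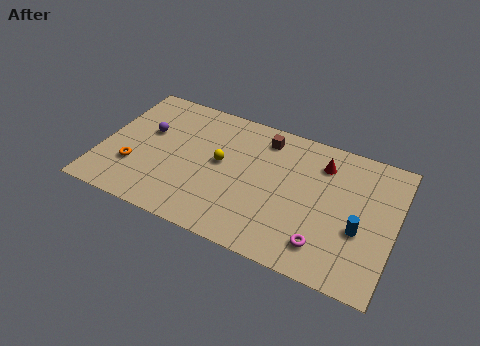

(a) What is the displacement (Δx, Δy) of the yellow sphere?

(-0.6, -0.9)

From the two frames, the yellow sphere sits at roughly (7.0, 5.8) before and (6.4, 4.9) after.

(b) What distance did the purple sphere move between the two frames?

2.6

From (4.2, 7.3) to (2.3, 5.5), the purple sphere covered √(1.9² + 1.8²) ≈ 2.6 units.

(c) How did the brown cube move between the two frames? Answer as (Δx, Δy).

(-1.1, 0.2)

The brown cube was at about (9.6, 7.3) and moved to about (8.5, 7.5).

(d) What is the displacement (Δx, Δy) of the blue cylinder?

(2.1, 1.8)

From the two frames, the blue cylinder sits at roughly (11.9, 1.7) before and (14.0, 3.5) after.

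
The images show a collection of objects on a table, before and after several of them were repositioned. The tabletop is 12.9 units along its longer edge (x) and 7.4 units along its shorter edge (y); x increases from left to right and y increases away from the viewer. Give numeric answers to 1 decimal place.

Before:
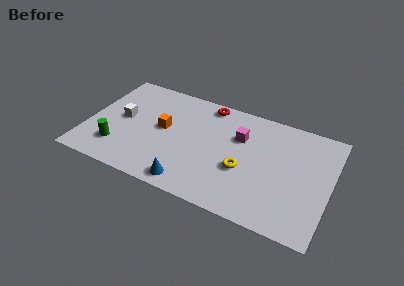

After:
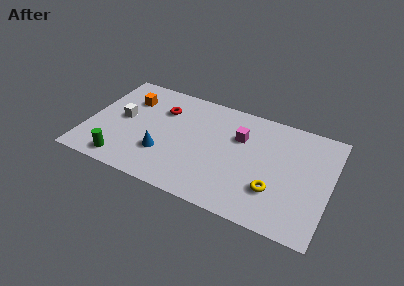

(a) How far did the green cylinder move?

0.9

The green cylinder moved from about (1.8, 1.8) to (2.2, 1.0), a distance of √(0.4² + 0.8²) ≈ 0.9.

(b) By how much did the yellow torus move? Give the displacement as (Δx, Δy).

(1.7, -0.7)

The yellow torus started near (8.4, 2.9) and ended near (10.1, 2.2).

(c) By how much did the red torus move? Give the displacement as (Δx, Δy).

(-2.3, -1.3)

The red torus started near (6.1, 6.6) and ended near (3.8, 5.3).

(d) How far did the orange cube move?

2.4

The orange cube was near (4.0, 4.0) before and (2.0, 5.4) after, so it travelled √(2.0² + 1.4²) ≈ 2.4 units.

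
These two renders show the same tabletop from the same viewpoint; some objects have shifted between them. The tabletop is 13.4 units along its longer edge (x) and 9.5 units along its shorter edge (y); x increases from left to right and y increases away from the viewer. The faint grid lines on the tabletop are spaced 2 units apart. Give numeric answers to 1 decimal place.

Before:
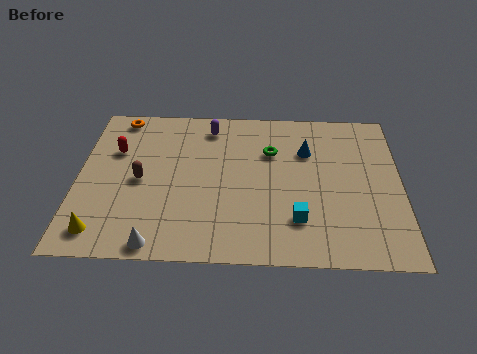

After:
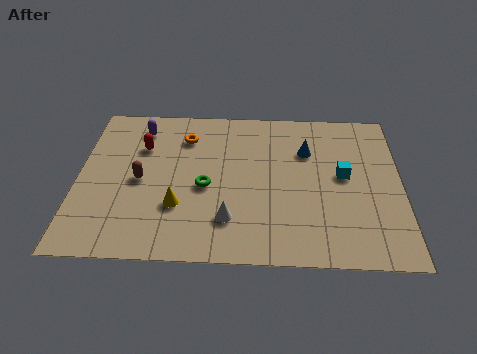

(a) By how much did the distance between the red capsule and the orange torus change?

-0.3

The distance was about 2.2 in the first image and 1.9 in the second, so they moved 0.3 units closer together.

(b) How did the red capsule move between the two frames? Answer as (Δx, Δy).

(1.1, 0.3)

The red capsule was at about (1.5, 6.3) and moved to about (2.6, 6.6).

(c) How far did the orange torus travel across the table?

3.0

The orange torus was near (1.6, 8.5) before and (4.4, 7.3) after, so it travelled √(2.8² + 1.2²) ≈ 3.0 units.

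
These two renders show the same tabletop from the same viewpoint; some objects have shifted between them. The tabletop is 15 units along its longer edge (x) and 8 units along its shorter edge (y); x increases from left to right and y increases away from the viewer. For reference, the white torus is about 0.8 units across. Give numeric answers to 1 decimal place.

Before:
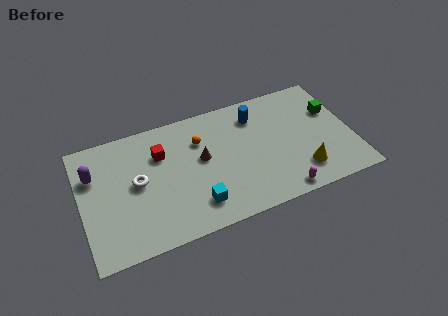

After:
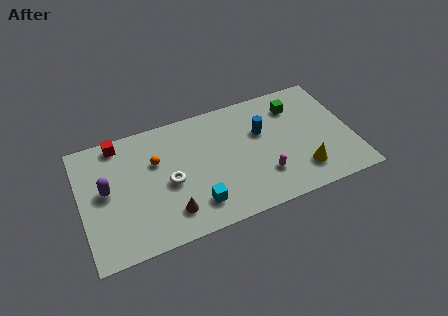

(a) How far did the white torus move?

1.8

From (3.1, 4.2) to (4.8, 3.6), the white torus covered √(1.7² + 0.6²) ≈ 1.8 units.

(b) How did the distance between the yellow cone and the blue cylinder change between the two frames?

-1.2

The distance was about 5.0 in the first image and 3.8 in the second, so they moved 1.2 units closer together.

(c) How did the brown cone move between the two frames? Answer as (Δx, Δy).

(-2.0, -2.8)

From the two frames, the brown cone sits at roughly (6.7, 4.5) before and (4.7, 1.7) after.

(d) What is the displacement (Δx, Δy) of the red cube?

(-2.2, 1.5)

From the two frames, the red cube sits at roughly (4.5, 5.6) before and (2.3, 7.1) after.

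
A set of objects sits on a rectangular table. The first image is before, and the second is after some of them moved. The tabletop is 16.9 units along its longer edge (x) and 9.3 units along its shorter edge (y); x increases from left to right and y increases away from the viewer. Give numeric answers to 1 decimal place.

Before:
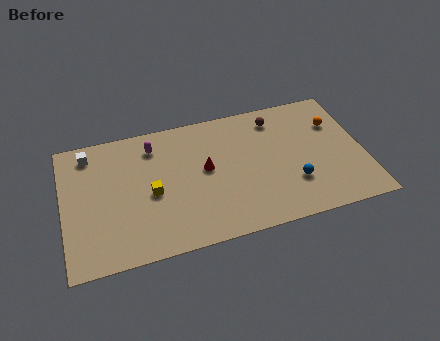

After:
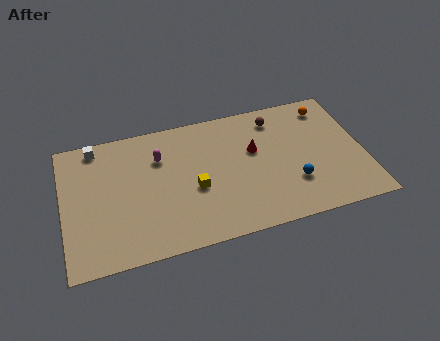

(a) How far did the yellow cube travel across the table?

2.4

From (4.9, 4.2) to (7.3, 3.9), the yellow cube covered √(2.4² + 0.3²) ≈ 2.4 units.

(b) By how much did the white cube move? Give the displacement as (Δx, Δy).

(0.4, 0.4)

The white cube was at about (1.6, 7.9) and moved to about (2.0, 8.3).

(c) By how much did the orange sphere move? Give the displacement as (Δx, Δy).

(-0.3, 1.3)

The orange sphere was at about (15.5, 6.5) and moved to about (15.2, 7.8).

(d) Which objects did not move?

the brown sphere and the blue sphere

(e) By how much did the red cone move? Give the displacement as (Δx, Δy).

(2.8, 0.6)

The red cone was at about (8.0, 5.1) and moved to about (10.8, 5.7).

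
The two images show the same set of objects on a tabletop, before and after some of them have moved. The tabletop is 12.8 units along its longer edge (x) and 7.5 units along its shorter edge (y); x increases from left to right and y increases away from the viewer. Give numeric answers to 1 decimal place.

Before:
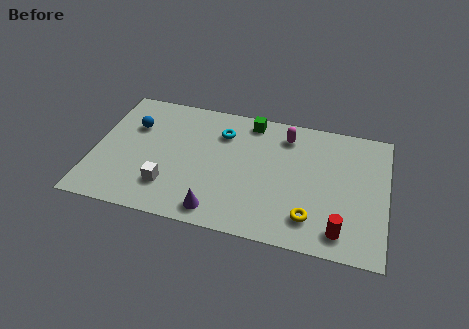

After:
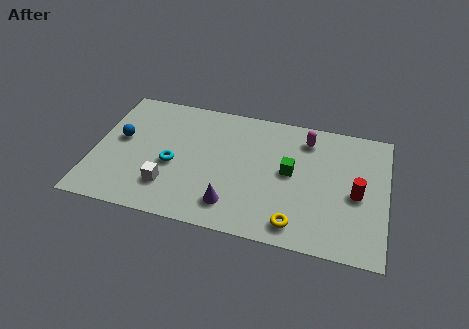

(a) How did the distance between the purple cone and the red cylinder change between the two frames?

+0.3

Before: roughly 5.3 units apart; after: 5.6. That's 0.3 units further apart.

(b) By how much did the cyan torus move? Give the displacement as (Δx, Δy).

(-2.0, -2.4)

From the two frames, the cyan torus sits at roughly (5.5, 5.6) before and (3.5, 3.2) after.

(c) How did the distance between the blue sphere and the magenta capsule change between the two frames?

+1.5

The distance was about 6.8 in the first image and 8.3 in the second, so they moved 1.5 units further apart.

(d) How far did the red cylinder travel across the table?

2.3

The red cylinder moved from about (10.9, 1.2) to (11.5, 3.4), a distance of √(0.6² + 2.2²) ≈ 2.3.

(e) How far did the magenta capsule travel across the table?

0.9

The magenta capsule was near (8.3, 6.1) before and (9.2, 6.1) after, so it travelled √(0.9² + 0.0²) ≈ 0.9 units.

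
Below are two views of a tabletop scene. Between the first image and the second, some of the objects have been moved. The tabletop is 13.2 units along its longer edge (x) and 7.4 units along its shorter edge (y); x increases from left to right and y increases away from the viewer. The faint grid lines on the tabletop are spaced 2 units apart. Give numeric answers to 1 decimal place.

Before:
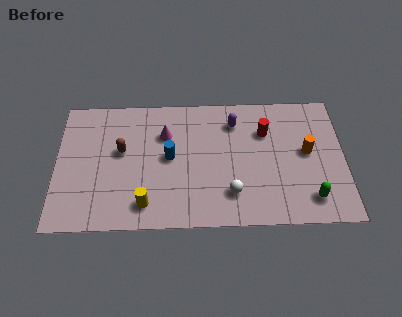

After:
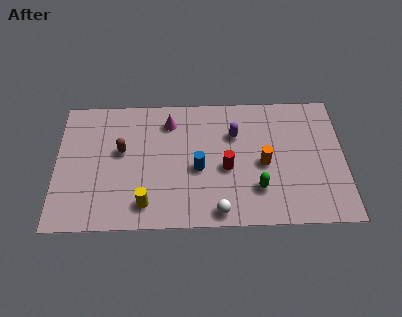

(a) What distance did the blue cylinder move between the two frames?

1.5

The blue cylinder was near (5.2, 3.9) before and (6.5, 3.2) after, so it travelled √(1.3² + 0.7²) ≈ 1.5 units.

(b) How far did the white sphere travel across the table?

1.2

From (8.0, 1.8) to (7.4, 0.8), the white sphere covered √(0.6² + 1.0²) ≈ 1.2 units.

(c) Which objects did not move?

the brown capsule and the yellow cylinder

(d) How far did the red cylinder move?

2.7

The red cylinder moved from about (9.6, 5.2) to (7.8, 3.2), a distance of √(1.8² + 2.0²) ≈ 2.7.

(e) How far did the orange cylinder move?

2.1

From (11.5, 4.0) to (9.5, 3.4), the orange cylinder covered √(2.0² + 0.6²) ≈ 2.1 units.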